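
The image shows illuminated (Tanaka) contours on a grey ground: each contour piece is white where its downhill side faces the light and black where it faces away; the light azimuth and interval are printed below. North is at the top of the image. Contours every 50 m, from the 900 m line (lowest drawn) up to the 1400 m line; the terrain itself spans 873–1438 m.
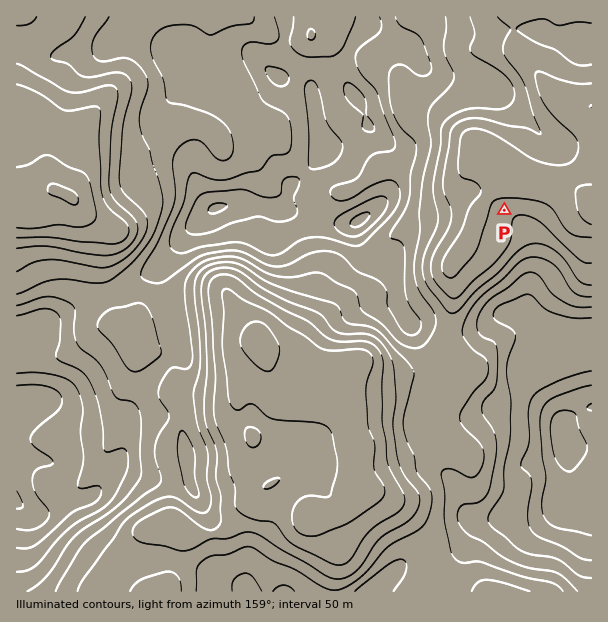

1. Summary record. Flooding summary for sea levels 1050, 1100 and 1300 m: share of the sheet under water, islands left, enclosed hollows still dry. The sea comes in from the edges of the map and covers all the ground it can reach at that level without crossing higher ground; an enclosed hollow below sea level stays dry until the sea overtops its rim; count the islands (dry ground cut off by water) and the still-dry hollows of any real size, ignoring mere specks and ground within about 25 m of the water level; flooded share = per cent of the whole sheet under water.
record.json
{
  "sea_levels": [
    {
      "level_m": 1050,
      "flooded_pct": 13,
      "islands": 0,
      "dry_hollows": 1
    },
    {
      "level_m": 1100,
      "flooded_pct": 38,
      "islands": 0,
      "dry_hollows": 0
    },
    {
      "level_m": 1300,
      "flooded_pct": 91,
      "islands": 2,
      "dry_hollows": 0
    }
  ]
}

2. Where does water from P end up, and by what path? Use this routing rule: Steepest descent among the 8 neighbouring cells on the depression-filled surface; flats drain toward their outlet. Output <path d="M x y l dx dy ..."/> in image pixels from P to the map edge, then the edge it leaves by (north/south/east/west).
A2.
<path d="M504 210l-10-10 0-6 15-15 39 0 6 3 10 1 2 2 6 1 4 5 2 0 13 13"/>
exit: east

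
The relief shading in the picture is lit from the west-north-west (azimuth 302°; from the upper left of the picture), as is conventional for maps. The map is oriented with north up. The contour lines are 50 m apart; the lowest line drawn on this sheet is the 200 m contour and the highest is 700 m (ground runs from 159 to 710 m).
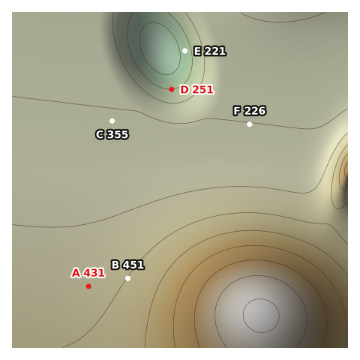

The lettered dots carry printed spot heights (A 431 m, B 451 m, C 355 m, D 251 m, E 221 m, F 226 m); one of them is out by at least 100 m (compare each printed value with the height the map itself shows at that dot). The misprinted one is F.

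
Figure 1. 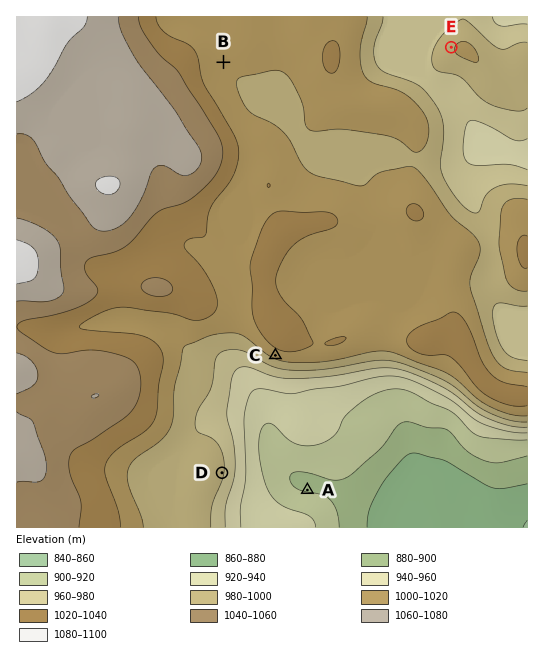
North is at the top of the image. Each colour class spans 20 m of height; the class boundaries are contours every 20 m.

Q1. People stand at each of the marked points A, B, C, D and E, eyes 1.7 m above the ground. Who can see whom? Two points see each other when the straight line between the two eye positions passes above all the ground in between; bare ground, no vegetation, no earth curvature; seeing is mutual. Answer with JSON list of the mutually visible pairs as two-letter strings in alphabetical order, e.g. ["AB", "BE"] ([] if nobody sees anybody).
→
["AC", "AD", "CD"]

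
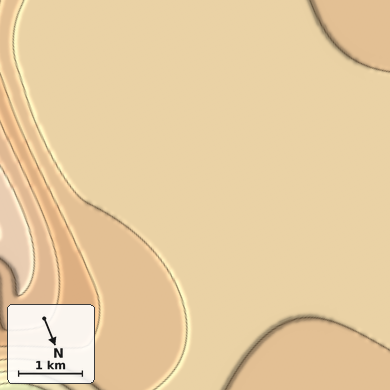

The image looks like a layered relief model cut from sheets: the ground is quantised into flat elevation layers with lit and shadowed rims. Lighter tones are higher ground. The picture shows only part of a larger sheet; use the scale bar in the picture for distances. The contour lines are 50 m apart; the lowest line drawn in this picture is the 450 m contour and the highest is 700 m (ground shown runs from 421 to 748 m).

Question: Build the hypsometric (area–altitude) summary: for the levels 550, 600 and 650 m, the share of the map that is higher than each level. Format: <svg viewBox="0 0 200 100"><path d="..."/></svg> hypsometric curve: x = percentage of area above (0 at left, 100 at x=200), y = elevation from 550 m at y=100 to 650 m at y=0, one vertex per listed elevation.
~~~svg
<svg viewBox="0 0 200 100"><path d="M59 100l-43-50-6-50"/></svg>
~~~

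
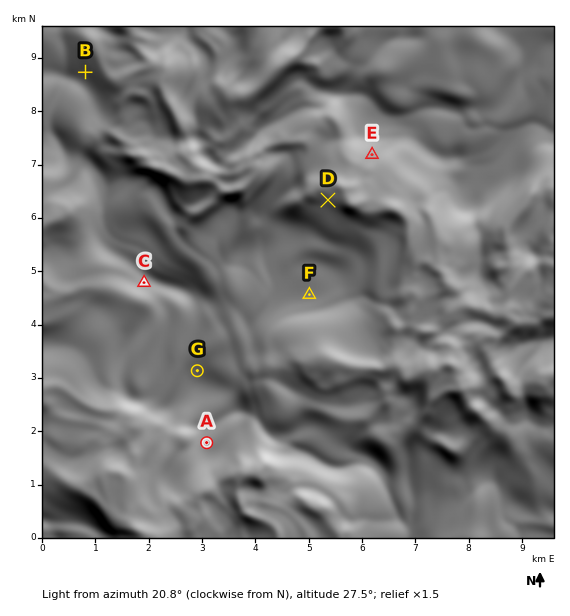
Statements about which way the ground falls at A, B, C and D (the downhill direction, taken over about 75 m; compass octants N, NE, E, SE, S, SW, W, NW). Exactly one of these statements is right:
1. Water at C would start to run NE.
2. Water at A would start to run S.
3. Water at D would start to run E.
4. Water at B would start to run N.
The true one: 1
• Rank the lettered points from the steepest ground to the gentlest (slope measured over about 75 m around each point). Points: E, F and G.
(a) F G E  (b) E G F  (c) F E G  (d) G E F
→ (b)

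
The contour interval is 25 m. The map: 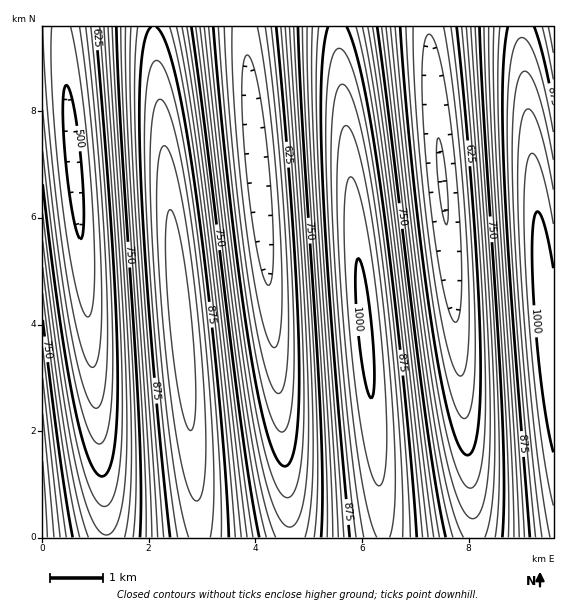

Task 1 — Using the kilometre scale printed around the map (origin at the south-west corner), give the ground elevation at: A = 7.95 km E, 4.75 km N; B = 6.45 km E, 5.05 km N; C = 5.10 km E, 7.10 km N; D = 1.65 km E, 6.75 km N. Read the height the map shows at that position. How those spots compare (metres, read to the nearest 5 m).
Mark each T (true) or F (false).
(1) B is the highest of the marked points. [T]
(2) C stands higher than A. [T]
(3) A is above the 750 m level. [F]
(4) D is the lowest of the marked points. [F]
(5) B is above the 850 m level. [T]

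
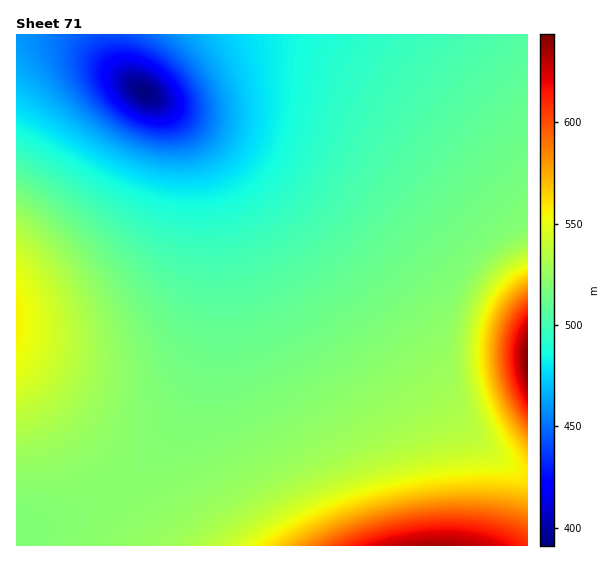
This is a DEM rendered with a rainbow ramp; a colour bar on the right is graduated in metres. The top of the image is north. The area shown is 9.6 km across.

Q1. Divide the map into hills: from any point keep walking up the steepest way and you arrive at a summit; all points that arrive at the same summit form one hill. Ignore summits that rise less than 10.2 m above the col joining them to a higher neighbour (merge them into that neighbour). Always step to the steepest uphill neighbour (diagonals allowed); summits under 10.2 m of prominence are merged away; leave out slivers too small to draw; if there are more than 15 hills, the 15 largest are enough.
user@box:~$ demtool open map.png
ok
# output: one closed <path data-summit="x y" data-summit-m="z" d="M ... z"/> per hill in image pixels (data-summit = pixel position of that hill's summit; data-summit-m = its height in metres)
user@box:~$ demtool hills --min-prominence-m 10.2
<path data-summit="437 545" data-summit-m="635" d="M165 105l-2 0 22 24 11 20 9 28 7 38 3 28 0 53-7 45-11 36-14 32-16 26-16 20-21 20-20 16-25 16-35 16-33 10-1 12 511 1 1-73-9-2-16-9-24-22-102-139-73-90-50-48-33-24z"/><path data-summit="527 360" data-summit-m="644" d="M527 34l-415 1 4 25 7 12 10 11 105 68 33 27 33 33 73 90 102 139 24 22 20 11 5-1z"/><path data-summit="17 320" data-summit-m="556" d="M111 34l-95 1 1 498 33-10 44-21 36-27 21-20 26-36 14-26 13-36 7-29 4-32 0-53-6-46-10-41-10-20-13-19-17-15-26-19-10-11-8-16z"/>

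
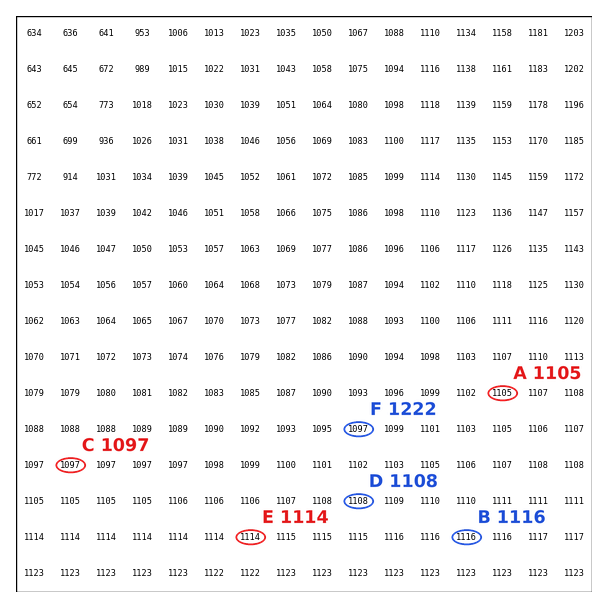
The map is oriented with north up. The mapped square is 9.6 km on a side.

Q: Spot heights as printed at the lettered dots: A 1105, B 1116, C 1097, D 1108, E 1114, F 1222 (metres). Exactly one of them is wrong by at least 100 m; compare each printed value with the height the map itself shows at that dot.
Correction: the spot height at F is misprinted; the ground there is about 1097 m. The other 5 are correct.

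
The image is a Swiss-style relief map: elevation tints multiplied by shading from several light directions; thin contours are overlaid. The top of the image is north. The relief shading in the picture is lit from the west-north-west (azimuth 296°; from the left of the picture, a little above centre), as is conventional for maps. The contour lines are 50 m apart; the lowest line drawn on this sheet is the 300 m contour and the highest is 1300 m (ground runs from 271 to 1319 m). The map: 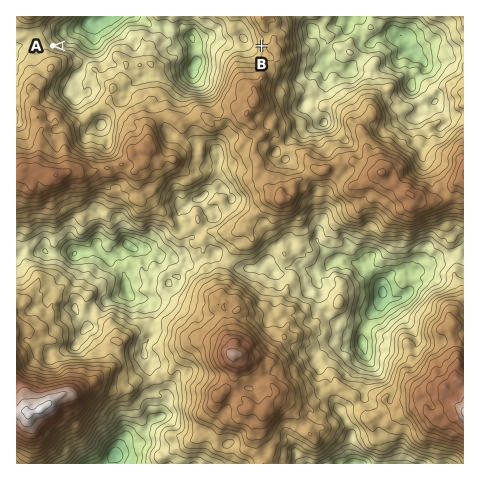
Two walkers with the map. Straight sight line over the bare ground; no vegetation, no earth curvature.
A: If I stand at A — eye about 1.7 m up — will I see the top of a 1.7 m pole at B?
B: Yes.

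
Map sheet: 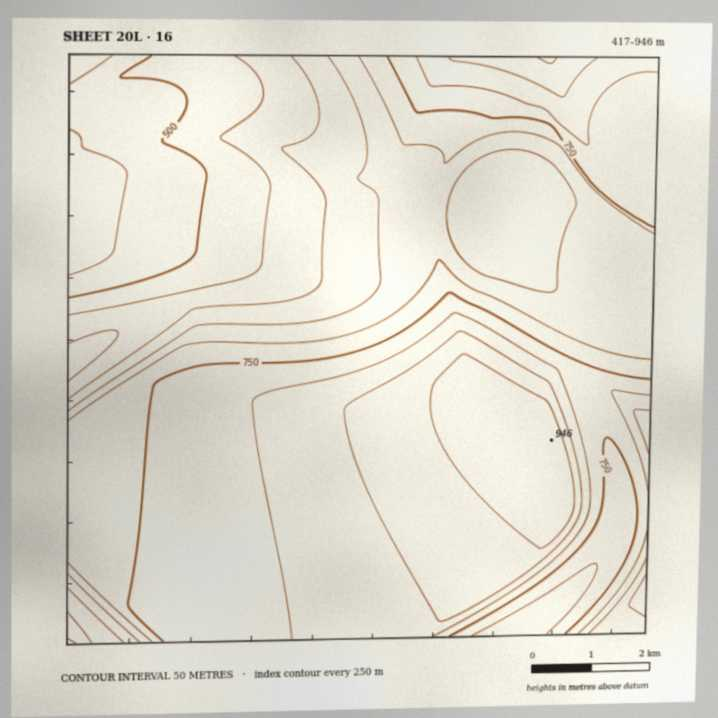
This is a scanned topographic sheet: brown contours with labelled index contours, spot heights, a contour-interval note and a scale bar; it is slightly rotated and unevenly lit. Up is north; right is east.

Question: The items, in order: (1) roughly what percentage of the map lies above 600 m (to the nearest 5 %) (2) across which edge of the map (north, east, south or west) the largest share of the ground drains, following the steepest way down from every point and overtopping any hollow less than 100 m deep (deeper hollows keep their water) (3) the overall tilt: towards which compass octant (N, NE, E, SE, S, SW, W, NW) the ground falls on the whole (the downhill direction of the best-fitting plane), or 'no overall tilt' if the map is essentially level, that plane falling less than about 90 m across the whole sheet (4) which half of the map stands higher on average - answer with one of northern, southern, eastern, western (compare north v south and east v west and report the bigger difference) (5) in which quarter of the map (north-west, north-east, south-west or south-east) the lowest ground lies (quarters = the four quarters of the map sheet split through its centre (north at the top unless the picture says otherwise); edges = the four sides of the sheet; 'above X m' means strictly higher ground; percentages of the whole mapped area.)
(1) Roughly 80 % of the ground is higher than 600 m.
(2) Most of the ground drains across the western edge.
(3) Overall the map slopes down towards the north-west.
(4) The southern half stands higher on average than the northern half.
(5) Look to the north-west quarter for the lowest ground.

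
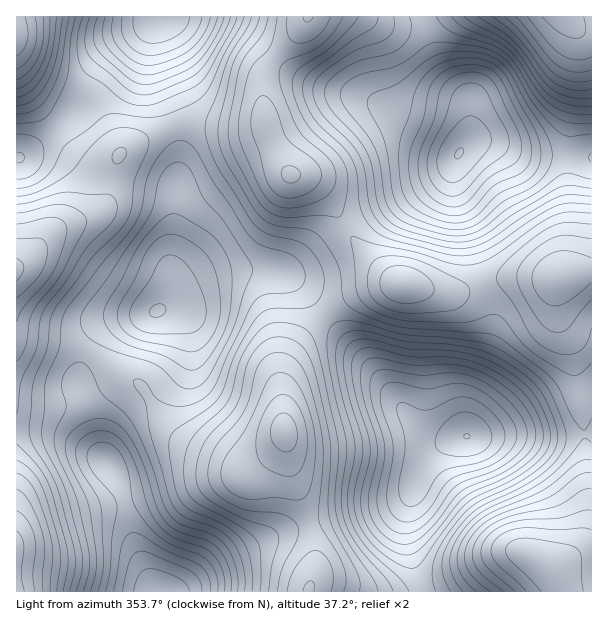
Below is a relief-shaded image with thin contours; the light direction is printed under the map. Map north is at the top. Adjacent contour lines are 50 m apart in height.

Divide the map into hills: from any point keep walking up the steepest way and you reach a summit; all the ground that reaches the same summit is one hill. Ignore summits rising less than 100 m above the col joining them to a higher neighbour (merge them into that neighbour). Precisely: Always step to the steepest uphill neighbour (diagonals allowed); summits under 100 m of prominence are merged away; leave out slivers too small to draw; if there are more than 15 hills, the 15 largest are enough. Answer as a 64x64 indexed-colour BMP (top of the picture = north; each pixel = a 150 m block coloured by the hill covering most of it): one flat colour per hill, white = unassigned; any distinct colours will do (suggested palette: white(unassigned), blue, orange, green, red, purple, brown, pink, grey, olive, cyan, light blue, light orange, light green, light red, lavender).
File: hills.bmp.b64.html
<image width="64" height="64" href="data:image/bmp;base64,Qk12CAAAAAAAAHYAAAAoAAAAQAAAAEAAAAABAAQAAAAAAAAIAAATCwAAEwsAABAAAAAAAAAA////ALR3HwAOf/8ALKAsACgn1gC9Z5QAS1aMAMJ34wB/f38AIr28AM++FwDox64AeLv/AIrfmACWmP8A1bDFAIiIiIiIiIiBEREREREREREREREREREUREREREREREREiIiIiIiIiIERERERERERERERERERERRERERERERERESIiIiIiIiIERERERERERERERERERERRERERERERERERIiIiIiIiIgRERERERERERERERERERFEREREREREREREiIiIiIiIgREREREREREREREREREREURERERERERERESIiIiIiIiBERERERERERERERERERERRERERERERERERIiIiIiIiIERERERERERERERERERERREREREREREREREiIiIiIiIgRERERERERERERERERERFERERERERERERESIiIiIiIgREREREREREREREREREREURERERERERERERIiIiIiIiBERERERERERERERERERERFEREREREREREREiIiIiIiIEREREREREREREREREREREURERERERERERESIiIiIiIgRERERERERERERERERERERRERERERERERERIiIiIiIgRERERERERERERERERERERFEREREREREREREiIiIiIiBERERERERERERERERERERERRERERERERERESIiIiIiBERERERERERERERERERERERFERERERERERERIiIiIiEERERERERERERERERERERERERREREREREREREiIiIgzQRERERERERERERERERERERERERRERERERERESIiIMzNBEREREREREREREREREREREREWZmVVVUVVVVRDMzMzM0QREREREREREREREREREREREWZmZVVVVVVVVVMzMzM0REEREREREREREREREREREREWZmZlVVVVVVVVUzMzMzRERBEREREREREREREREREREWZmZmVVVVVVVVVTMzMzNEREQREREREREREREREREREWZmZmZVVVVVVVVVMzMzNEREREQREREREREREREREREWZmZmZlVVVVVVVVUzMzM0REREREERERERERERERERERZmZmZmZVVVVVVVVTMzMzRERERERBERERERERERERERZmZmZmZlVVVVVVVVMzMzNEREREREQRERERERERERERZmZmZmZmZVVVVVVVUzMzMzRERERERBERERERERERERZmZmZmZmZlVVVVVVVTMzMzNEREREREERERERERERERZmZmZmZmZmVVVVVVVVMzMzMzREREREQRERERERERERZmZmZmZmZmZlVVVVVVUzMzMzM0RERERBERERERERERZmZmZmZmZmZmVVVVVVVTMzMzMzMzRERBERERERERERFmZmZmZmZmZmZVVVVVVVMzMzMzMzMzMRERERERERERFmZmZmZmZmZmZlVVVVVVUzMzMzMzMzMzERERERERERFmZmZmZmZmZmZmVVVVVVVTMzMzMzMzMzMiERERERERFmZmZmZmZmZmZmVVVVVVVVMzMzMzMzMzMyIhERERERFmZmZmZmZmZmZmZVVVVVVVUzMzMzMzMzMzIiIiERERFmZmZmZmZmZmZmZlVVVVVVVTMzMzMzMzMzMiIiIiIiIiZmZmZmZmZmZmZlVVVVVVVVMzMzMzMzMzMyIiIiIiIiImZmZmZmZmZmZmVVVVVVVVUzMzMzMzMzMzIiIiIiIiIiJmZmZmZmZmZmZVVVVVVVVTMzMzMzMzMzMiIiIiIiIiIiJmZmZmZmZmZVVVVVVVVVMzMzMzMzMzMyIiIiIiIiIiIiZmZmZmZmZlVVVVVVVVUzMzMzMzMzMzMiIiIiIiIiIiIiZmZmZmZmVVVVVVVVVTMzMzMzMzMzMyIiIiIiIiIiIiIiZmZmZmZVVVVVVVVVMzMzMzMzMzMzIiIiIiIiIiIiIiIiZmZmZVVVVVVVVVUzMzMzMzMzMzMiIiIiIiIiIiIiIiIiZmZlVVVVVVVVVTMzMzMzMzMzMyIiIiIiIiIiIiIiIiIiZmVVVVVVVVVVMzMzMzMzMzMzIiIiIiIiIiIiIiIiIiIiZVVVVVVVVVUzMzMzMzMzMzMiIiIiIiIiIiIiIiIiIiIlVVVVVVVVVZMzMzMzMzMzMyIiIiIiIiIiIiIiIiIiIiVVVVVVVVVXmTMzMzMzMzMzIiIiIiIiIiIiIiIiIiIiIlVVd3d3d3eZkzMzMzMzMzMiIiIiIiIiIiIiIiIiIiIid3d3d3d3d5mZkzMzMzMzMyIiIiIiIiIiIiIiIiIiIiJ3d3d3d3d3mZmZMzMzMzMzIiIiIiIiIiIiIiIiIiIiIid3d3d3d3eZmZkzMzMzMzIiIiIiIiIiIiIiIiIiIiIid3d3d3d3d5mZmZMzMzMzMiIiIiIiIiIiIiIiIiIiIiJ3d3d3d3d3mZmZkzMzMzMiIiIiIiIiIiIiIiIiIiIiJ3d3d3d3d3eZmZmZMzMzMyIiIiIiIiIiIiIiIiIiIiInd3d3d3d3d5mZmZkzMzMzIiIiIiIiIiIiIiIiIiIiInd3d3d3d3d3mZmZmZMzMzIiIiIiIiIiIiIiIiIiIiInd3d3d3d3d3eZmZmZmTMzMiIiIiIiIiIiIiIiIiIiIid3d3d3d3d3d5mZmZmZkzMyIiIiIiIiIiIiIiIiIiIid3d3d3d3d3d3mZmZmZmZkzIiIiIiIiIiIiIiIiIiIiJ3d3d3d3d3d3eZmZmZmZmZMiIiIiIiIiIiIiIiIiIiInd3d3d3d3d3d5mZmZmZmZmZIiIiIiIiIiIiIiIiIiInd3d3d3d3d3d3"/>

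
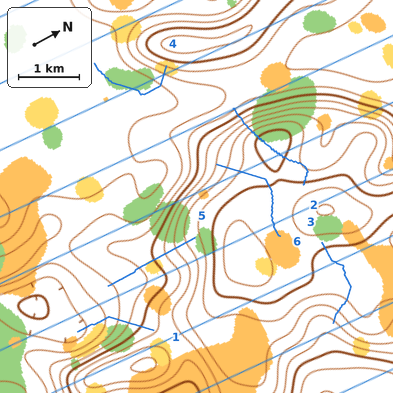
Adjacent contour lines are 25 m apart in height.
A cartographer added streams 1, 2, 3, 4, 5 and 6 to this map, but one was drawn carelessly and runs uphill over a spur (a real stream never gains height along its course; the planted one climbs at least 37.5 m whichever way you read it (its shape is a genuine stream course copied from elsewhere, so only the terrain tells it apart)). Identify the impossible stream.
2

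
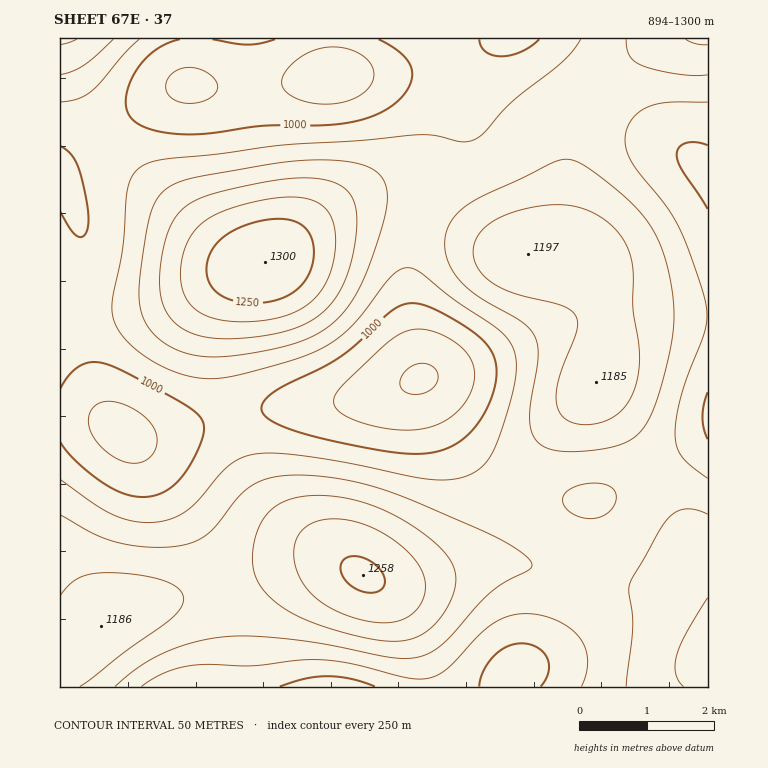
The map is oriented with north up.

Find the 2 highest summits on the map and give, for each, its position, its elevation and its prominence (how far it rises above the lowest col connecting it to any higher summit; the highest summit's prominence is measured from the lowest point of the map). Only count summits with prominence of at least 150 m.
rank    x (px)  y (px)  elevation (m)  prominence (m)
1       265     262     1300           406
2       363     575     1258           188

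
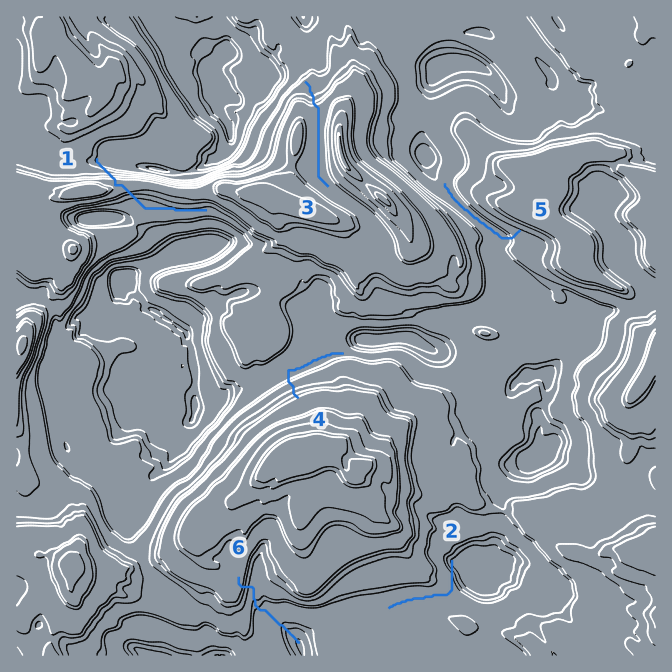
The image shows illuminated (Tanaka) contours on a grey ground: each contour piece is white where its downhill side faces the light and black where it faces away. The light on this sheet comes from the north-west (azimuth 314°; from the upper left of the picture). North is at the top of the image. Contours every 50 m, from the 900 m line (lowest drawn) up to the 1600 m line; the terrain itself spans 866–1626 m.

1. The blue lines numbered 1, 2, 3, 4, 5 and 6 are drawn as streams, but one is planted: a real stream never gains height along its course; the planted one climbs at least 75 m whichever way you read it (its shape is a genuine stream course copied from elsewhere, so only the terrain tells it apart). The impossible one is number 1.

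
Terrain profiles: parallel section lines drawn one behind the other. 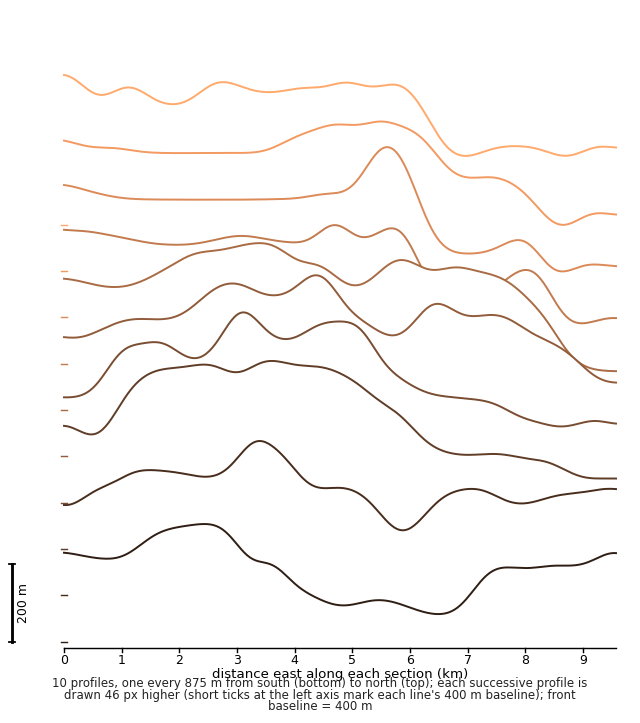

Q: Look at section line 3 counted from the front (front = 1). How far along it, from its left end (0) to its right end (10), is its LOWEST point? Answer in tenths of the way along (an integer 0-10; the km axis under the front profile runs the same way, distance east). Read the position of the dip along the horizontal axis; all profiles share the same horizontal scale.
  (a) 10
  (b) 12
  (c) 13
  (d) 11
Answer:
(a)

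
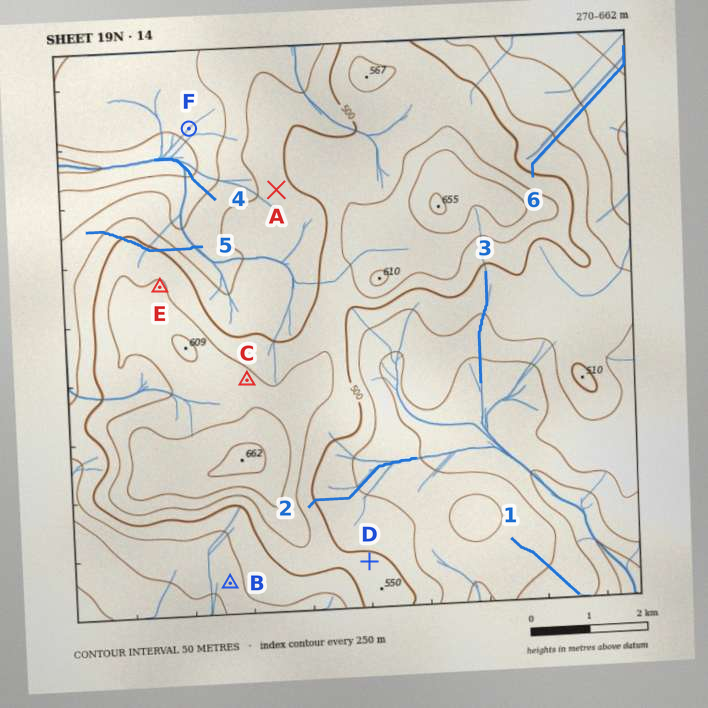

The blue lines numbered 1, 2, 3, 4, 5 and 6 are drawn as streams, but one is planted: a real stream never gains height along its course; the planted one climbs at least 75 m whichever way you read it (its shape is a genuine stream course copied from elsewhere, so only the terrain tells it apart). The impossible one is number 5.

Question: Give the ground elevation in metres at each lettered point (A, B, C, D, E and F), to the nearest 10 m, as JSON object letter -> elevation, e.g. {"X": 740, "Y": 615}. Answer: {"A": 470, "B": 420, "C": 570, "D": 520, "E": 550, "F": 360}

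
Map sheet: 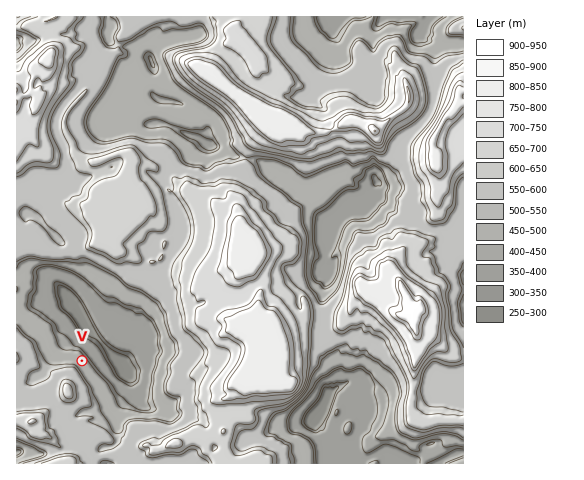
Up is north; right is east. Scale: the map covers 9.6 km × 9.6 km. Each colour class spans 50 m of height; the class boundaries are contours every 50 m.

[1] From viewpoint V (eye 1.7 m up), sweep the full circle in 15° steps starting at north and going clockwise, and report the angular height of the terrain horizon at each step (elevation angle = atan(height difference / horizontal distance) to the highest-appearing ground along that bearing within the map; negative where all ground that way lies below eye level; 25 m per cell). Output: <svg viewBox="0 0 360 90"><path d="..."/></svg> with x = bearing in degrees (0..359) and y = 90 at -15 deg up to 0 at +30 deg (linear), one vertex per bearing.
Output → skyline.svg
<svg viewBox="0 0 360 90"><path d="M0 54l15-4 15 4 15-1 15-3 15-1 15 0 15 1 15 2 15-2 15 4 15-3 15-17 15-9 15-6 15 0 15 11 15 20 15-1 15 1 15 9 15 1 15-5 15 0"/></svg>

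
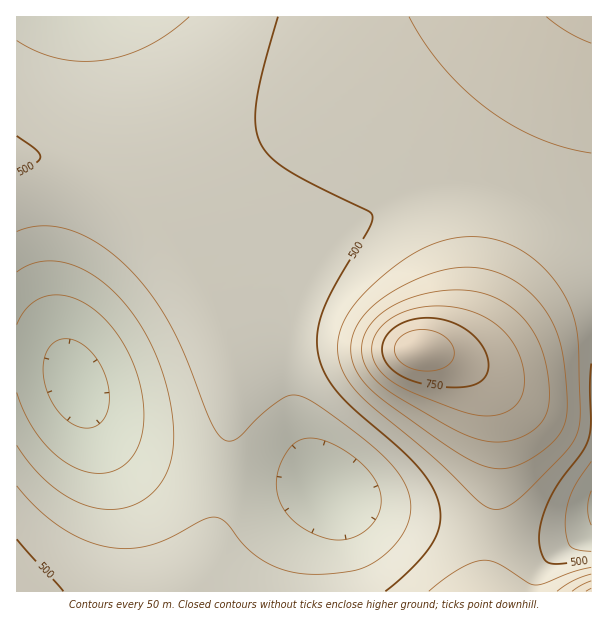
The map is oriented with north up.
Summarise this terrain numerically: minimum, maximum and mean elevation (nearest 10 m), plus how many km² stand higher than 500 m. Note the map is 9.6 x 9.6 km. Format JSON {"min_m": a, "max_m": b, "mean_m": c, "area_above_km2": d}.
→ {"min_m": 280, "max_m": 840, "mean_m": 500, "area_above_km2": 39.3}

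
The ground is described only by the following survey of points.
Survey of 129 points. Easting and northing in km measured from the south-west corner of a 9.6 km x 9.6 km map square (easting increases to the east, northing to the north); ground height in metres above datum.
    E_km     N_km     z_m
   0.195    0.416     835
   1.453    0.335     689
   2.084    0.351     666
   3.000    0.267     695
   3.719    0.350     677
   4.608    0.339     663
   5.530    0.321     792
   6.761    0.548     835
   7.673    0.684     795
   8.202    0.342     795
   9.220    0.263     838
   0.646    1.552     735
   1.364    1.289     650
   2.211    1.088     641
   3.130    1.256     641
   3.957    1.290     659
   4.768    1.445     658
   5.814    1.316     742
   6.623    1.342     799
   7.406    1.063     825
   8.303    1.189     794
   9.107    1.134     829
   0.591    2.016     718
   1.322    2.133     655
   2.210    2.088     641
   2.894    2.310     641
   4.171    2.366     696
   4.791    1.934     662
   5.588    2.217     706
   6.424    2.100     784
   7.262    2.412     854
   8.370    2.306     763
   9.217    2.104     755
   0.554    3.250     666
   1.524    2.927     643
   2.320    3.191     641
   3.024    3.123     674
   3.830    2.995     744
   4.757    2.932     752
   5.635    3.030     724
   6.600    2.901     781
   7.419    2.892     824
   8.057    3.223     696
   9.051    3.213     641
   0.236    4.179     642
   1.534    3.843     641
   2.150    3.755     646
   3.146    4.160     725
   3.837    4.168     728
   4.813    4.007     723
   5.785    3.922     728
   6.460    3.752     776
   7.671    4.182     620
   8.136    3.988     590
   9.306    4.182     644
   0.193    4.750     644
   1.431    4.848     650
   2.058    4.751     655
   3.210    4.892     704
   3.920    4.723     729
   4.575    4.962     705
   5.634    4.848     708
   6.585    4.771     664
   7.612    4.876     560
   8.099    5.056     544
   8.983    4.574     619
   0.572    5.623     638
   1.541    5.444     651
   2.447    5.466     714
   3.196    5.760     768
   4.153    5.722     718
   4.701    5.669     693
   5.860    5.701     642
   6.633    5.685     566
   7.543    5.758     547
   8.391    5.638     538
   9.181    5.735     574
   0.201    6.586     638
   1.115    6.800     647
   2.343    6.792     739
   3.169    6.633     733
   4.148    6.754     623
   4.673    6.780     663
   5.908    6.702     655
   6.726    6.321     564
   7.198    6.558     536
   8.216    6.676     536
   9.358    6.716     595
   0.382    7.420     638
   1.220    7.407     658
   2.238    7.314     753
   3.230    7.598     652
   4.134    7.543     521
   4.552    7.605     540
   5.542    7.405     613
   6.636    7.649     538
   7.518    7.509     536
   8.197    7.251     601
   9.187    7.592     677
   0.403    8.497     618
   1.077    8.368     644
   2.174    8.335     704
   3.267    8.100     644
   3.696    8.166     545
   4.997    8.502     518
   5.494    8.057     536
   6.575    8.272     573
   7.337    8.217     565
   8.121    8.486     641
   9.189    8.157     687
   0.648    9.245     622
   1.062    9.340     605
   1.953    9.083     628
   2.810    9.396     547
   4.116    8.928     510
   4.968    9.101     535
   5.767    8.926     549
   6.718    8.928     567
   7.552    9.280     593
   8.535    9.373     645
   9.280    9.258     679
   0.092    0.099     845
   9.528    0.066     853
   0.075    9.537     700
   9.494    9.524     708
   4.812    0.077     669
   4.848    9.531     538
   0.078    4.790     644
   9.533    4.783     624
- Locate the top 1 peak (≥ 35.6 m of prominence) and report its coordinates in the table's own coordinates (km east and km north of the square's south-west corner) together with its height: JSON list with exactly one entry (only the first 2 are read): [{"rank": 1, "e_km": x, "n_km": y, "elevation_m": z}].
[{"rank": 1, "e_km": 7.34, "n_km": 2.54, "elevation_m": 855}]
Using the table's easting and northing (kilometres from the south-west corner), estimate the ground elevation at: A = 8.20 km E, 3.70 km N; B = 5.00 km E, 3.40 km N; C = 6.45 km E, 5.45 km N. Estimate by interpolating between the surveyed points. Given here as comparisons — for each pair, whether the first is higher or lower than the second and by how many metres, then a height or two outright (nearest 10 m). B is higher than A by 130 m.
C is lower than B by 120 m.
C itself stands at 610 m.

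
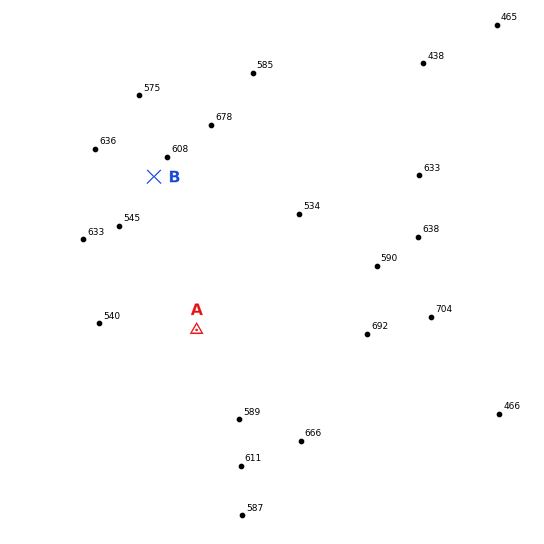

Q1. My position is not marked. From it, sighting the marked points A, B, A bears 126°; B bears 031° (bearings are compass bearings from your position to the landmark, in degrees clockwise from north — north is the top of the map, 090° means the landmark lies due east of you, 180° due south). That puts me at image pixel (103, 262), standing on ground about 580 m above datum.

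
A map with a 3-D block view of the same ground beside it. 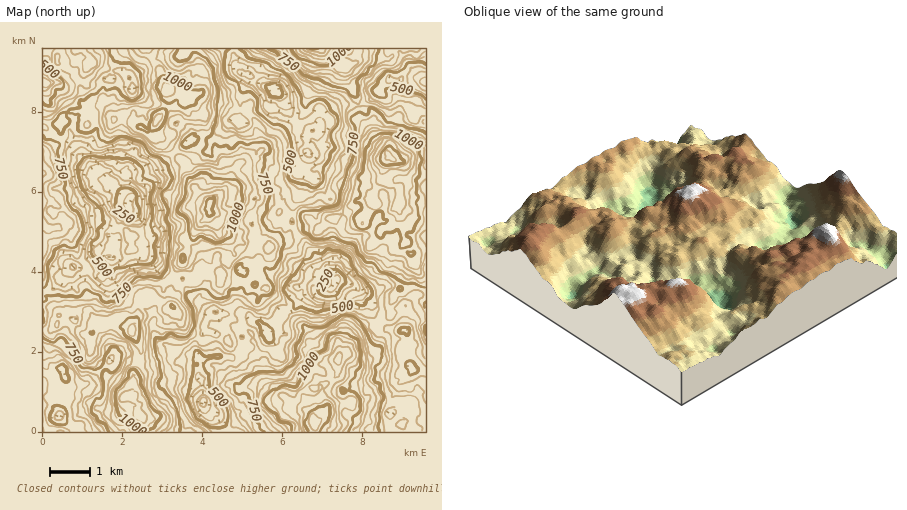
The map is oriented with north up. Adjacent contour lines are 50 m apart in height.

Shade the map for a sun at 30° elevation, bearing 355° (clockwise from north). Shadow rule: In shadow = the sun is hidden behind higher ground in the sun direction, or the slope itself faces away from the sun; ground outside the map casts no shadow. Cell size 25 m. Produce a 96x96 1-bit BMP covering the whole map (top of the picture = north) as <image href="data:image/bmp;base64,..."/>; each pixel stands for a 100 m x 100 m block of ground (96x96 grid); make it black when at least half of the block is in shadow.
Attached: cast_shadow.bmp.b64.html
<image width="96" height="96" href="data:image/bmp;base64,Qk2+BAAAAAAAAD4AAAAoAAAAYAAAAGAAAAABAAEAAAAAAIAEAAATCwAAEwsAAAIAAAAAAAAA////AAAAAAAAAAAgAAAAAAAAAAAAAA0AAAAAGAAAAAAAAAgAAAAAHAAAAAAAAAAAAAAAAAAAAAAAAAAAAAAAAAAAAAAAAAAAAAABAAAAAAAAAAAAAAAAAAAAAAAAAAAAAAAAAAAAAAAAAAAAAEAAAAAAAAAAAAAAAMgAAAAAAAAAAAAAAAAAAAAAAAAAAAAAAAAAAAAgAAAAAAAAAAAAAAAgAAAAGAAAAAAAAAAAAAAAGAAAAAAAAAAAAAAAOAAAAAAAAAAAAAACOAAAAAAAAAAAAAAGGAAAAAAAAAAAAAAGAAAAAAAAAAAAAAAIAAAAAAIAAAAAAAAAAAAAAAIAAAAAAAAAADAAGQAAAAAAAABgAH4H+AAAAAAAAAAAAA4H+AAAAAAAAAAIAAAD+AAAAAAAAAAAAAABgAAAAAAAAAAAAAAAAAAAAAAAAAAAAAAAAAAAAAAAAAAAAAAAAAAHAAAAAAAAAAAAAAAOAAAAAAAAAAAAABgcAAAAAAAAAAAAADwcAAAAAAAAAAAAAHwAAAAAAAAAAAAAAAwAAAAAAAAAAAAAAAAAAAAAAAAAAAAAAAAAAAAAAAAAAAAAAAAAAAAAAAAAAAAAAAAAAAADAA4AAAAAAAAABAATAgwAAAAAMAAABAG4BgAAAAAAOAAAAAf4RgAAAAAAEAAAAB/44AAAgAAAAADAAH/48AABAAAAAADAAI/94AADAAAAAAgAAB/94AADAAAAABwAAB/8AAAAAAAAABwAAD/8AAAACAAAANwAAD/8AAAAAAAAAYwAAH/xAAAAAAAAAQAAACADgAAAAAAAAQAAAAABgAAAAAAAAAAAAAAAAAAAAAAAAAAAAAAAAAAAAAAAEAAAAAAAAAAAAAAAAADAAAAAAAAAAAAAAAAAAAAAAAAAAAAAAAAAAAAAAAAAAAAAAAAAAAAAAAAAAAAAAAAAAAAAAAAAAAEAAAAAAAAAAAAAAAOAAAAAAAAAAAAAAA+AAAAAAAAAAAAAAAEAAAAAAAAAAAAAAAAAAAAAAAAAAAAAAYAAAAAAAAAAAcAAB4AAAAAAAAAAA+AAH8QIAAAAAAAAA+AAH8/8AAAAAAAAAAAAH+P8AAAAAAAAAAAAH8ueAAAAAAAAAAAAD//+AAAAAAAAAAAAAP/gAAAAAAAAAAAAAH/gAAAAAAAAAAAAAH/gAAAAAAAAAAAAAB/AAAAAAAAAAAAAAAAAAAAAAAAAAAAAACAAAAAAAAAAAAAAAAAADAAAAAAAAAAAAAAAAAAAAAAAAAAAAAAAAAAAAAAAAAAAAAAAAAAAAAAAAAAAAAAAAAAAAAAAAAAAAAAAAAAAAA4AAAAAAAAAAAAAAA+AAAAAAAAAAAAAAA/AAAAAAAAAAAAADD+AAAAAAAAAAAAA//4gAAAAAAAAAAAA//8MwAA4AAAAAAAAP/8f4wAQAAAAAAAAf/8B34CwAAAAAAAAf/8AH8AAAAEAAAAD//8BP4YAAAIAAAAH//8AAA4AAAAAAAAH7foAAAIAAAAAAAADgHoAAAAAAAAAAAAHADgAAAA="/>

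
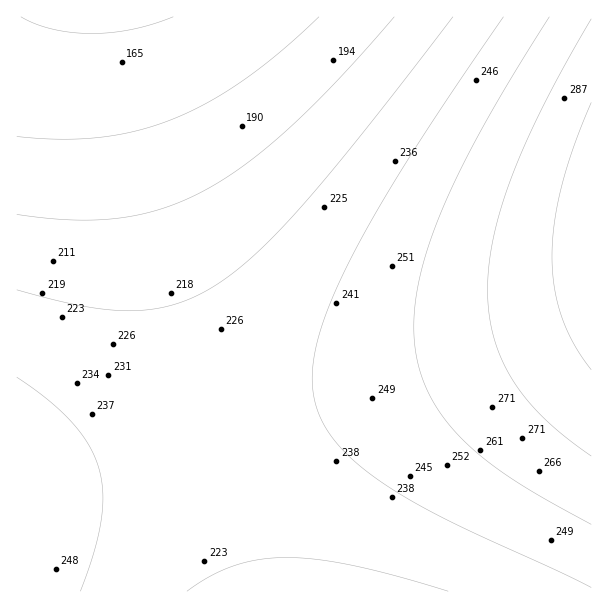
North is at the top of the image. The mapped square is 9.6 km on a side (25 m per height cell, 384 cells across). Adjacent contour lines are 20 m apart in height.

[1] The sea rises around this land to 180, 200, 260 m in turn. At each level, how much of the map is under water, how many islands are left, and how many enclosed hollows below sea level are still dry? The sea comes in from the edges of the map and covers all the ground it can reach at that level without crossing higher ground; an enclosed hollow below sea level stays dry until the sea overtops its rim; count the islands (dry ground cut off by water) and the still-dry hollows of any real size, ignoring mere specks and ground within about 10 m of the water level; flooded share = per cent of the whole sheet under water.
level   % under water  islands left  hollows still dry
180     8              0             0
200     17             0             0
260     81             0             0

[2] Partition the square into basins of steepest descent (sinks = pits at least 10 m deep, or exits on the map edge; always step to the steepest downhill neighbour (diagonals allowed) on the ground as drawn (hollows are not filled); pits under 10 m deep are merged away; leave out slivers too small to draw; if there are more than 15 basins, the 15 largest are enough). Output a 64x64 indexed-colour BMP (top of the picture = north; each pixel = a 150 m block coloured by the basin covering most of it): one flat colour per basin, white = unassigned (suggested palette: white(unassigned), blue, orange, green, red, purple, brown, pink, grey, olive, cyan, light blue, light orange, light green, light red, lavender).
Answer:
<image width="64" height="64" href="data:image/bmp;base64,Qk12CAAAAAAAAHYAAAAoAAAAQAAAAEAAAAABAAQAAAAAAAAIAAATCwAAEwsAABAAAAAAAAAA////ALR3HwAOf/8ALKAsACgn1gC9Z5QAS1aMAMJ34wB/f38AIr28AM++FwDox64AeLv/AIrfmACWmP8A1bDFACIiIiIiIiIiIiIiIiIiIiIiIiIiIiIiIiIiIiIiIiIiIiIiIiIiIiIiIiIiIiIiIiIiIiIiIiIiIiIiIiIiIiIiIiIiIiIiIiIiIiIiIiIiIiIiIiIiIiIiIiIiIiIiIiIiIiIiIiIiIiIiIiIiIiIiIiIiIiIiIiIiIiIiIiIiIiIiIiIiIiIiIiIiIiIiIiIiIiIiIiIiIiIiIiIiIiIiIiIiIiIiIiIiIiIiIiIiIiIiIiIiIiIiIiIiIiIiIiIiIiIiIiIiIiIiIiIiIiIiIiIiIiIiIiIiIiIiIiIiIiIiIiIiIiIiIiIiIiIiIiIiIiIiIiIiIiIiIiIiIiIiIiIiIiIiIiIiIiIiIiIiIiIiIiIiIiIiIiIiIiIiIiIiIiIiIiIiIiIiIiIiIiIiIiIiIiIiIiIiIiIiIiIiIiIiIiIiIiIiIiIiIiIiIiIiIiIiIiIiIiIiIiIiIiIRIiIiIiIiIiIiIiIiIiIiIiIiIiIiIiIiIiIiIiIiIhEREiIiIiIiIiIiIiIiIiIiIiIiIiIiIiIiIiIiIiIiERERESIiIiIiIiIiIiIiIiIiIiIiIiIiIiIiIiIiIiIRERERERIiIiIiIiIiIiIiIiIiIiIiIiIiIiIiIiIiIhERERERERESIiIiIiIiIiIiIiIiIiIiIiIiIiIiIiIiERERERERERERIiIiIiIiIiIiIiIiIiIiIiIiIiIiIiIRERERERERERERESIiIiIiIiIiIiIiIiIiIiIiIiIiIhERERERERERERERERIiIiIiIiIiIiIiIiIiIiIiIiIiERERERERERERERERERESIiIiIiIiIiIiIiIiIiIiIiIREREREREREREREREREREREiIiIiIiIiIiIiIiIiIiIhERERERERERERERERERERERESIiIiIiIiIiIiIiIiIiERERERERERERERERERERERERERIiIiIiIiIiIiIiIiIRERERERERERERERERERERERERERESIiIiIiIiIiIiIhERERERERERERERERERERERERERERERIiIiIiIiIiIiEREREREREREREREREREREREREREREREREiIiIiIiIiIRERERERERERERERERERERERERERERERERESIiIiIiIhERERERERERERERERERERERERERERERERERERIiIiIiERERERERERERERERERERERERERERERERERERERIiIiIREREREREREREREREREREREREREREREREREREREREiIhERERERERERERERERERERERERERERERERERERERERESERERERERERERERERERERERERERERERERERERERERERERERERERERERERERERERERERERERERERERERERERERERERERERERERERERERERERERERERERERERERERERERERERERERERERERERERERERERERERERERERERERERERERERERERERERERERERERERERERERERERERERERERERERERERERERERERERERERERERERERERERERERERERERERERERERERERERERERERERERERERERERERERERERERERERERERERERERERERERERERERERERERERERERERERERERERERERERERERERERERERERERERERERERERERERERERERERERERERERERERERERERERERERERERERERERERERERERERERERERERERERERERERERERERERERERERERERERERERERERERERERERERERERERERERERERERERERERERERERERERERERERERERERERERERERERERERERERERERERERERERERERERERERERERERERERERERERERERERERERERERERERERERERERERERERERERERERERERERERERERERERERERERERERERERERERERERERERERERERERERERERERERERERERERERERERERERERERERERERERERERERERERERERERERERERERERERERERERERERERERERERERERERERERERERERERERERERERERERERERERERERERERERERERERERERERERERERERERERERERERERERERERERERERERERERERERERERERERERERERERERERERERERERERERERERERERERERERERERERERERERERERERERERERERERERERERERERERERERERERERERERERERERERERERERERERERERERERERERERERERERERERERERERERERERERERERERERERERERERERERERERERERERERERERERERERERERERERERERERERERERERERERERERERERERERERERERERERERERERERERERERERERERERERERERERERERERERERERERERERERERERERERERERERERERERERERERERERERERERERERERERERERERERERERERERERERERERERERERERERERERERERERERERERERERERERERERERERERERERERERERERERERERERERERERERERERERERERERERERERERERERERERERERERERERERERERERERERERERERERERERERERERERERERERERERERERERERERERERERERERERERERERER"/>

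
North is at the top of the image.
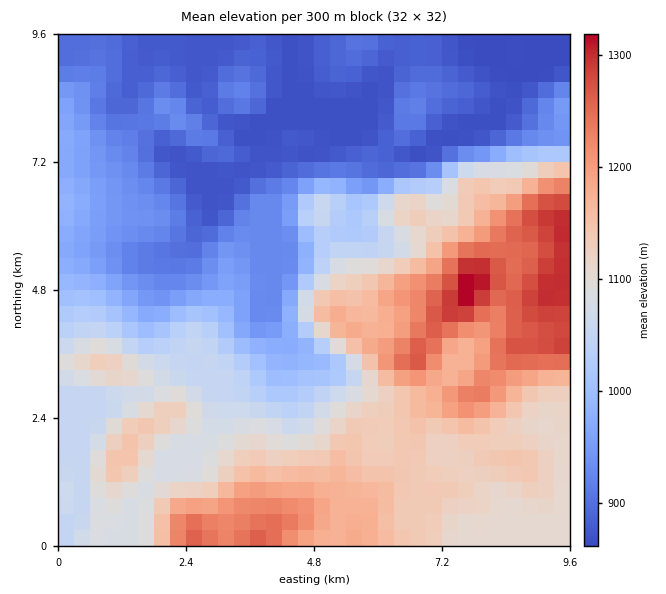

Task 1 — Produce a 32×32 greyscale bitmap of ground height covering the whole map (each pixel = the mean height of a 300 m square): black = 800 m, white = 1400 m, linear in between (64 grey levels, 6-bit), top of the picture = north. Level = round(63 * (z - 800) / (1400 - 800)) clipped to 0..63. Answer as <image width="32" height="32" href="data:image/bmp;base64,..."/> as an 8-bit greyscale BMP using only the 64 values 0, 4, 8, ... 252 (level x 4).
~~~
<image width="32" height="32" href="data:image/bmp;base64,Qk02CAAAAAAAADYEAAAoAAAAIAAAACAAAAABAAgAAAAAAAAEAAATCwAAEwsAAAABAAAAAAAAAAAAAAEBAQACAgIAAwMDAAQEBAAFBQUABgYGAAcHBwAICAgACQkJAAoKCgALCwsADAwMAA0NDQAODg4ADw8PABAQEAAREREAEhISABMTEwAUFBQAFRUVABYWFgAXFxcAGBgYABkZGQAaGhoAGxsbABwcHAAdHR0AHh4eAB8fHwAgICAAISEhACIiIgAjIyMAJCQkACUlJQAmJiYAJycnACgoKAApKSkAKioqACsrKwAsLCwALS0tAC4uLgAvLy8AMDAwADExMQAyMjIAMzMzADQ0NAA1NTUANjY2ADc3NwA4ODgAOTk5ADo6OgA7OzsAPDw8AD09PQA+Pj4APz8/AEBAQABBQUEAQkJCAENDQwBEREQARUVFAEZGRgBHR0cASEhIAElJSQBKSkoAS0tLAExMTABNTU0ATk5OAE9PTwBQUFAAUVFRAFJSUgBTU1MAVFRUAFVVVQBWVlYAV1dXAFhYWABZWVkAWlpaAFtbWwBcXFwAXV1dAF5eXgBfX18AYGBgAGFhYQBiYmIAY2NjAGRkZABlZWUAZmZmAGdnZwBoaGgAaWlpAGpqagBra2sAbGxsAG1tbQBubm4Ab29vAHBwcABxcXEAcnJyAHNzcwB0dHQAdXV1AHZ2dgB3d3cAeHh4AHl5eQB6enoAe3t7AHx8fAB9fX0Afn5+AH9/fwCAgIAAgYGBAIKCggCDg4MAhISEAIWFhQCGhoYAh4eHAIiIiACJiYkAioqKAIuLiwCMjIwAjY2NAI6OjgCPj48AkJCQAJGRkQCSkpIAk5OTAJSUlACVlZUAlpaWAJeXlwCYmJgAmZmZAJqamgCbm5sAnJycAJ2dnQCenp4An5+fAKCgoAChoaEAoqKiAKOjowCkpKQApaWlAKampgCnp6cAqKioAKmpqQCqqqoAq6urAKysrACtra0Arq6uAK+vrwCwsLAAsbGxALKysgCzs7MAtLS0ALW1tQC2trYAt7e3ALi4uAC5ubkAurq6ALu7uwC8vLwAvb29AL6+vgC/v78AwMDAAMHBwQDCwsIAw8PDAMTExADFxcUAxsbGAMfHxwDIyMgAycnJAMrKygDLy8sAzMzMAM3NzQDOzs4Az8/PANDQ0ADR0dEA0tLSANPT0wDU1NQA1dXVANbW1gDX19cA2NjYANnZ2QDa2toA29vbANzc3ADd3d0A3t7eAN/f3wDg4OAA4eHhAOLi4gDj4+MA5OTkAOXl5QDm5uYA5+fnAOjo6ADp6ekA6urqAOvr6wDs7OwA7e3tAO7u7gDv7+8A8PDwAPHx8QDy8vIA8/PzAPT09AD19fUA9vb2APf39wD4+PgA+fn5APr6+gD7+/sA/Pz8AP39/QD+/v4A////AGhweHR0eJS0wLi0vMC8sKSgnKCgmJCMjICAgICAgICAaGx4eHR4lLC8tLC0vLy4sKScoJyUjIyMhICAgICAgIBwbHh4dHiMoKSkrLCwtLCspJycnJiMjIyIiISAgISEgHBsfIR8eHyEhIiYpKikpKSgnJyYmJCMkIyIhISEiIiAbGyAkIh8dHR4fIiUmJSYmJicmJSQkIyMiIiIjIyQiIRsbHyQkIB0dHR4gIiMiIyMjJSQjIyQkIiIiIyQkJCIhGhodIiQiHx4dHR4gIB8eHyEkJCMjJCQiIiMjIyIiISEaGhsfIyQiIR4dHR4eHRwcHyEjIyMkJSMkJiUjIiEhIRoaGhseICIiHxwcHBsaGRodHyEiIyQmJykrKickIiEhGhsbHBwdHh8dGxsaGBcXGBocHiAiJCYoKi0uKickIiIdHiAhIB8dGxsaGxkXFRUWFhcbICYqKygnKSwsKiknJx8hIiIfHRwaGhsaGBYUExQUFx0lKy8xLCcnKi4vLy8vHB4fHRoYGRobGhgVExISExgfJSgqLTEvKScpLzEyMjMZGhoZFxUWGRoZFREPEBIYIScoJygqLjEuLCstMDEyMhcYGBYUEhIVFhYUEA0OEx0mKCcmKCktMTMzLy0wMjMzFRYVExEPDxAREhIQDg0SHCQlJSYpKy0wNDYzMDEzNDQUFBMRDw4NDQ4PERAODQ8XHiEiJCcqKy4yNjYxMDI0NRISEA4NDAwLDA4QDw0NDhMZHR8fICMmKS80NDEvMDM0EhEQDg0MCwoKDQ8ODQ0NExgaGhobHSAlKi4wLy8wMjQSERAPDg4NCwkKDQ4NDQ4VGBgXGBseICMlJyouMDEzNRMSEA8PDw4MCQgKDQ0NEBkbGBcZHSEjISEjJysvMjQ1ExIQDw8ODQsIBwgLDQ0QGBsZFhccISEfICMmJyovMjITERAPDg0MCQgHBwgLDA0RFBMQDxIXGBgeIyQjIycsLRIRDw4NDAkIBwcICAgICQoLDAsKCgoLDhYcHR4eHyMkEhEPDg0LCAcICQoICAgIBwgICQkJCAcICw4PEhUWFxcSEQ8NDAsJCgwMCQcHBwgIBwcHCAkKCQcHBwgJDA0ODxEQDQsLCwwODAkICAcHBwcHBwcHCAwMCQcHBwcICw0PEQ8LCgoLDg0JCAoLCgcHBwcHBwcIDAwKCQkIBwcKDRAPDgwKCQoMCggJDA0LCAcHCAgIBwgLDAsKCgkHBwgKDQwMDAoJCQoJCAgKCwoIBwcICQkICAkKCgkIBwcHBwcICgsLCgkICQgICAgJCQgHBwkKCgkICQkJCAcHBwcHBwcKCgoKCQgICAgICAgJCAcHCQoLCwkJCQkIBwcHBwcHBw="/>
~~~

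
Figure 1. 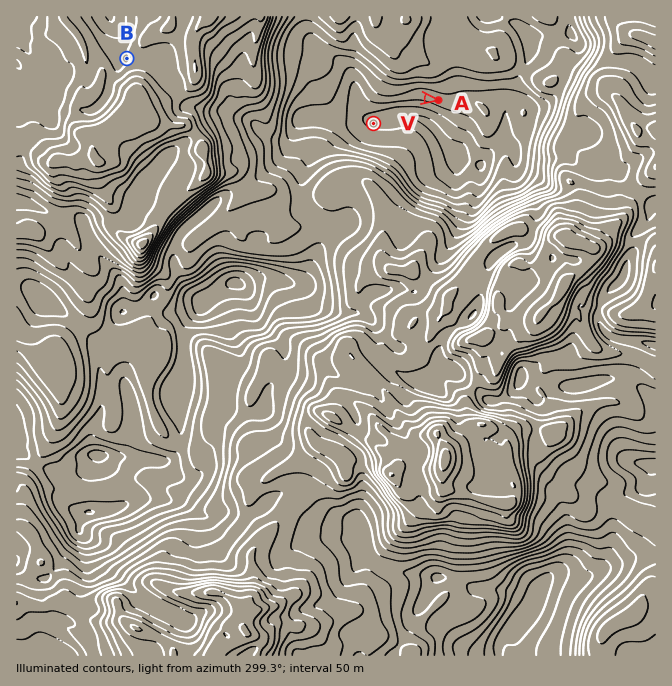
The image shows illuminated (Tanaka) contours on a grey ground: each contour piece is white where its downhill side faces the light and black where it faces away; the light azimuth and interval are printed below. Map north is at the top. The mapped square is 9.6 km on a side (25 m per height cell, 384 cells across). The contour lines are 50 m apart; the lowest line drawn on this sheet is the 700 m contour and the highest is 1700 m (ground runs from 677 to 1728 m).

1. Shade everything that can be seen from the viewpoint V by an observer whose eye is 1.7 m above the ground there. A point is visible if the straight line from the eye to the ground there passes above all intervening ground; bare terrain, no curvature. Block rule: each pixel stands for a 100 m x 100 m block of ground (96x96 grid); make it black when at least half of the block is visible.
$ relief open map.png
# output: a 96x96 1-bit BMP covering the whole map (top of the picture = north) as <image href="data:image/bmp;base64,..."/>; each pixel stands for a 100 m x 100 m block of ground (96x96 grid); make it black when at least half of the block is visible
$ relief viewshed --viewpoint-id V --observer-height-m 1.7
<image width="96" height="96" href="data:image/bmp;base64,Qk2+BAAAAAAAAD4AAAAoAAAAYAAAAGAAAAABAAEAAAAAAIAEAAATCwAAEwsAAAIAAAAAAAAA////AAAAAAAAAAAAAAAAAAAAAAAAAAAAAAAAAAAAAAAAAAAAAAAAAAAAAAAAAAAAAAAAAAAAAAAAAAAAAAAAAAAAAAAAAAAAAAAAAAAAAAAAAAAAAAAAAAAAAAAAAAAAAAAAAAAAAAAAAAAAAAAAAAAAAAAAAAAAAAAAAAAAAAAAAAAAAAAAAAAAAAAAAAAAAAAAAAAAAAAAAAAAAAAAAAAAAAAAAAAAAAAAAAAAAAAAAAAAAAAAAAAAAAAAAAAAAAAAAAAAAAAAAAAAAAAAAAAAAAAAAAAAAAAAAAAAAAAAAAAAAAAAAAAAAAAAAAAAAAAAAAAAAAAAAAAAAAAAAAAAAAAAAAAAAAAAAAAAAAAAAAAAAAAAAAAAAAAAAAAAAAAAAAAAAAAAAAAAAAAAAAAAAAAAAAAAAAAAAAAAAAAAAAAAAAAAAAAAAAAAAAAAAAAAAAAAAAAAAAAAAAAAAAAAAAAAAAAAAAAAAAAAAAAAAAAAAAAAAAAAAAAAAAAAAAAAAAAAAAAAAAAAAAAAAAAAAAAAAAAAAAAAAAAAAAAAAAAAAAAAAAAAAAAAAAAAAAAAAAAAAAAAAAAAAAAAAAAAAAAAAAAAAAAAAAAAAAAAAAAAAAAAAAAAAAAAAAAAAAAAAAAAAAAAAAAAAAAAAAAAAAAAAAAAAAAAAAAAAAAAAAAAAAAAAAAAAAAAAAAAAAAAAAAAAAAAAAAAAAAAAAAAAAAAAAAAAAAAAAAAAAAAAAAAAAAAAAAAAAAAAAAAAAAAAAAAAAAAAAAAAAAAAAAAAAAAAAAAAAAAAAAAAAAAAAAAAAAAAAAAAAAAAAAAAAAAAAAAAAAAAAAAAAAAAAAAAAAAAAAAAAAAAAAAAAAAAAAAAAAAAAAAAAAAAAAAAAAAAAAAAAAAAAAAAAAAAAAAAAAAAAAAAAAAACAAAAAAAAAAAAAAADAAAAAAAAAAAAAAABgAAAAAAAAAAAAAABgAAAAAAAAAAAAAABwAAAAAAAAAAAAAAB8BgAAAAAAAAAAAAB+BwAAAAAAAAAAAAAfh4AAAAAAAAAAABwPx4AAAAAAAAAAADwH5wAAAAAAAAAAAHAH/wAAAAAAAAAAAAAD/8AAAAAAAAAAAAAAf8AAAAAAIAAAAAAAH4AAAAAAGAAABgAAH4AAAAAAHAAAHgAAH4AMAAAAHAAA/gAAHwAEAAAAPIAD/gAAHwAAAAAAPMAD/gAAHwAAAAAAPeAD/gAAPwAgAAAAP/gHgwAAHwAgAAAAf4wP/wA4D4BgAAAB/wwA/4H4D4DgAAAA/AwB/4/4B8HAAAA44BwD///wA8GAAAA8YBwD///gA+eAAAB4YD4DH/4AA/8AAAAAYD4HHzwAD/4AAAAAYD8HAfwAHHwAAAAAYD8PB/wAHDwAAAAAQD8GDzB+ADwAAAAAQD4CPgB8ABwAAAAAADwD+AAAABwAAAAAADwH+AAAAA8AAAAAADwHsAAAAAf8AAAAADwPAAAAAAfwAAAAADwPAAAAAAfAAAAAAD4fAAAAAAOAAAAAEB8zgAAAAAIA="/>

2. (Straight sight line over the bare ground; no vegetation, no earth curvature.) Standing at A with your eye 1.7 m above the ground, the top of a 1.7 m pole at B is hidden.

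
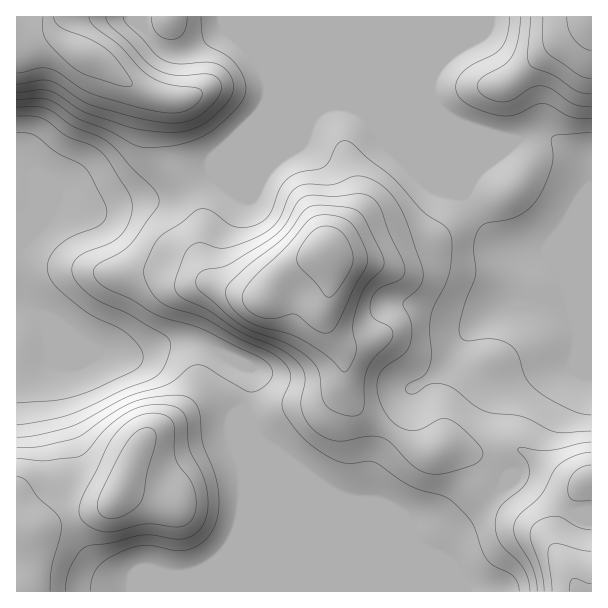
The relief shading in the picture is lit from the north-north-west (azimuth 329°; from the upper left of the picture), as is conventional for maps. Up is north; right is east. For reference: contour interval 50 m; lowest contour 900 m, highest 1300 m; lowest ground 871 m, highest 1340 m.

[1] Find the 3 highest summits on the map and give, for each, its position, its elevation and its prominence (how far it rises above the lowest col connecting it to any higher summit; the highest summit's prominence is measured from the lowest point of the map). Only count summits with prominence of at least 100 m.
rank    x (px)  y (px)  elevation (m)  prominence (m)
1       326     249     1340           469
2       84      54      1278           249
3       120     492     1232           229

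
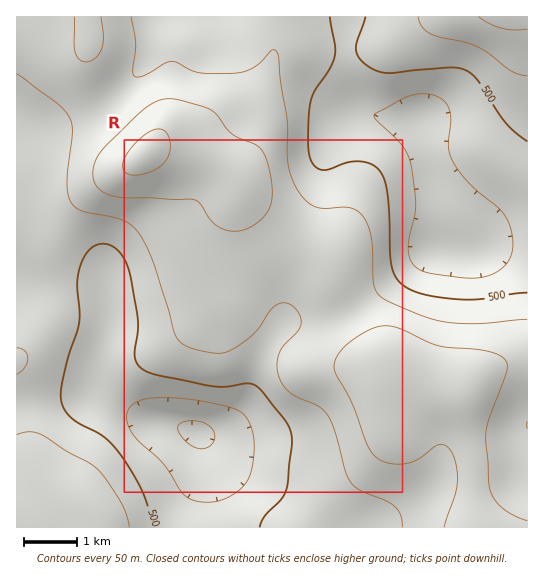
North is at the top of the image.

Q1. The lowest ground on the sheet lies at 390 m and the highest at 670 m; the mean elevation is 540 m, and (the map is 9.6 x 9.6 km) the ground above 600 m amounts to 12.9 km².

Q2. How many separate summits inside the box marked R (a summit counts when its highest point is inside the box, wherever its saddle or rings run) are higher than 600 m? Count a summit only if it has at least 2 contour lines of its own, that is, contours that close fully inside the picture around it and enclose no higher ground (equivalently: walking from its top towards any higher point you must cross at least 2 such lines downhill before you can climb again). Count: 1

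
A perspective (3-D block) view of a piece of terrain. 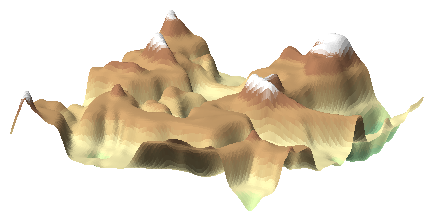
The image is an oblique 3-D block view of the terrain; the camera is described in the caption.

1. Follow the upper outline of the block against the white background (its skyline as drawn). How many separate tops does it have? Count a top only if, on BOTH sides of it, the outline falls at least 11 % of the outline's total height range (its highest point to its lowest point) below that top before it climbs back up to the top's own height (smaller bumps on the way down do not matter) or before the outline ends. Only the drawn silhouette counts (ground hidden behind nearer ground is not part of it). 3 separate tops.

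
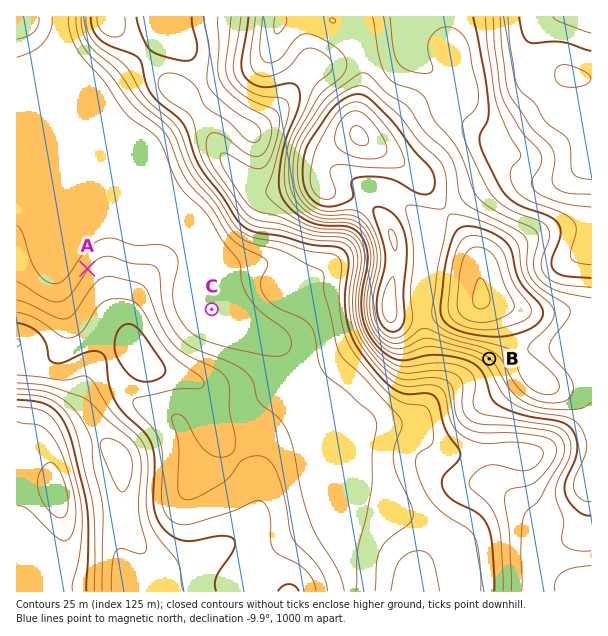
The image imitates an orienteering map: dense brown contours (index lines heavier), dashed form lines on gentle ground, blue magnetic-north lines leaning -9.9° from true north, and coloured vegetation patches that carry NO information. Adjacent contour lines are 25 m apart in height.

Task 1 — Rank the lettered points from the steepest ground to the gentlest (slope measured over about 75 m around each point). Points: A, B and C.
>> B A C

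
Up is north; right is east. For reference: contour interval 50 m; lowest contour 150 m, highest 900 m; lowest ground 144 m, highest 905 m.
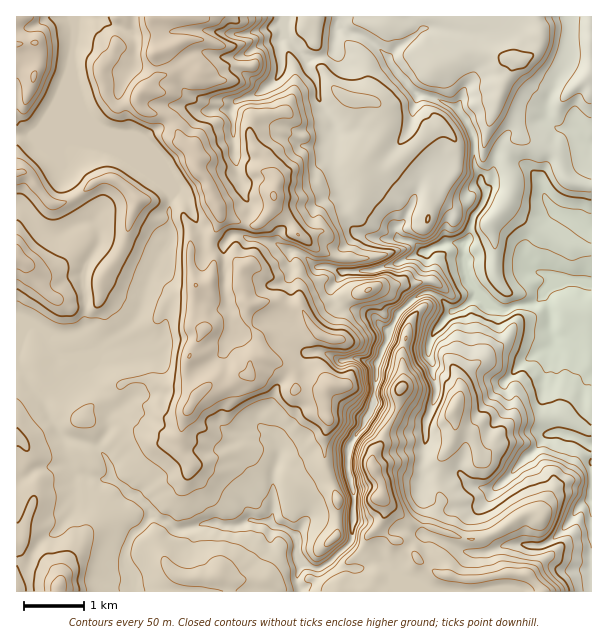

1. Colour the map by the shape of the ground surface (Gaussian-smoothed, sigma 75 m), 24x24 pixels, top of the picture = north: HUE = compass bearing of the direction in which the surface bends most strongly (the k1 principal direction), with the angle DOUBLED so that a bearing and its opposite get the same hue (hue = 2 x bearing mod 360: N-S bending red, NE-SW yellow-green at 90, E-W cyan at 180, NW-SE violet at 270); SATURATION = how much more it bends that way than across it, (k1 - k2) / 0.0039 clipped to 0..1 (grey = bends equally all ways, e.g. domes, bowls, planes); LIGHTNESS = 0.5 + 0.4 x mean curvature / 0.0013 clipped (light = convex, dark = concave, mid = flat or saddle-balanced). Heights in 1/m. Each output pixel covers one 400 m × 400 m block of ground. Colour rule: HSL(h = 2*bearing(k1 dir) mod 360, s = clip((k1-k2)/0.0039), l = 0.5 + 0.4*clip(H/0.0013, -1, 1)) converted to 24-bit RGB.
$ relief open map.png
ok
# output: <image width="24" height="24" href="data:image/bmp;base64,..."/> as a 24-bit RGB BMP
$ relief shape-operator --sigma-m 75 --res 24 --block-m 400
<image width="24" height="24" href="data:image/bmp;base64,Qk32BgAAAAAAADYAAAAoAAAAGAAAABgAAAABABgAAAAAAMAGAAATCwAAEwsAAAAAAAAAAAAATE2FvtSksGydXV53cnB+fWl6dqpvbWavfaV4cYSXjaaUNEWdUrmrvJCmj3OGg3iEfmRnYJq1ZbXKkWvLd2rJqObExE2QUzZ5T4d7cqRvuXF9Y2h9Y2N/eJGUe599aHV6oqGPh32QlXt0ZySE7o9MAGAlw2tyfGlifr2oX511bls4RGUpYZYyhlAk1nitRV6Innt5TnFhmoV1lnOUZ4aIaqN4jGFFYIJAd30/fYlGi1RFfSNTYqx0X7j/2Q6mgLhhVKijcpbEc5LNuYfW1264v5NPEI8wizi5oH17cH+Hanx4i318f46dg0dwn4eBmH6WdpifgmSWRlqJrq2VTVpw6fmUPgCgyu7EMmaKh1pIiI1aNm5jqICszrPX2565FEtQeJNqkHiLbHF9eIlphlVndYyLlG6AnamAcICCd36AV16Hl52IY3qVCOgAoWEM3OqfKyVGkJtvi1BOmZMuEksuoX530p6eVTbRhJl5aoSMd3SOhWONd4qAiGp4bph2l7WEe2uRf32QaXiLhG1utL17AAo46PXWwI1yPUOGsGSJUF+Hzbq2PaiPG3A+ubJynT5tiaGVfl2AjWJZXpKFdXiLeoOasYF+i5ViX4VnbX5rfWR3emBlupFdUbokAGpa8761Q113bUCHjbxybqaU0qixNF98ZFc9lXJMkH50dVeDjJ2jlHKVa393bnqCmWSszpaQgXBVXHZIU0NhmH9alcei2ZF6ADIz+pVhjqxVDzl+4t+3UaqnvW6hZkuth4CpdYeYiWRwd41/c310jXaKjX+Ya4iNTFmFxKuKo4K6wpTBQ3+qibyseHOw58/vEFjyYWrq7uvdBQ5O6ubAc1o+Q38ymleWd4dthnBxfXWNenyEfn15cn50fYVzfoBtWj+JuMFyVYF9rZOck4KuYpmcd789TE0AlDYAAG6J3+6RLQhYzMyFyIyxQpKBfXtLeG9/jnh0eYh2fmhifIBmg4BxdoFzf3V0PE1q07yTWIeDboNenIVpgFZxbGHc19z02tvxABoz/ubNBTE7uIuKkK6V1YK4UW2Ca198jYx4aUhJqIVgWLaykaRlaoV+enGRQ1B6wsuXjFOTro9rV31dbaOlYsNxgFwyUhsNADMV/86YFWunPnwfjGdFppsjuFWmdl6Wh5KYVoaajserYEOOxqSQZYKBYXN9T0qBzcGbPEWiqMKKTKaWc71+mVqYPjvR4tP439b1AMS//yhNPJLZdzBZmdiqS2+TX4psiINimM/Nd2qiWUx/u5F3oXFyXXV5Pz9qpMp1eTSs0s2tiKu4oa9HXSIPiaEEU5gARH4Ad8EY0GBvRyRWt7yCf51eclJffmJfhZJsq3xkdFNfmH+IT2x2x52IVnB0OEZnzsZ/YpEshXsiYzkbvhY0r+nuTc28sK4o+yewpwAjLnMSGV8nwLllk3NWY3KDhKGmgYichUVRnotXWntVXmh4xZB5WoZjQXeSnDZx39efTHXM15jSYNaNr16PiTh9n3+GbEOJdqrO0IbgYbnWSJbas4KSW6KcfWJlfGpYTIxeg9XXznjQYVODesubrpfUTzp+ljlUsd+sSixn1tKoX59eTHOAcVF5moiCin+WS4eKxpWJS6s+Gj1b2byiTFGAiz9dcbyRreHda0FsTnZghKnRvHxOcklPZCxjueuxWJpTWDSEncWNxpy2RU96eVyDlZWGlXqXaoSDeYJt28GbFxtYocd3ZyxbecqZZn6Zi1dEfm12doN4f4BjfXBqcUJocMi8r9iubFSMZTCthrFxiFlHUESLbnWGl4ODYoxzrHema26Dsd6MogzQUG6Ph5uxf6uicWd+VYxBbH16f3x/hUxbhUlATL57etKSb5dUnkOramLSrl6clMGASUeLgFpjfoVvo6WIQWmUudfTiQ2Q3LeCRY+CcIxsiGpYflta2ol9Nmxvb1x6n713Xl3Bxc+YmXtMgVU3Wl4iB30JMEug4Le3SytokLavipOqpb6wPR5xjFgQHBxrqK6OvaNsYHVyoV2woV6t06+DQm2ZQzpywc+kP2xqt3NSlV6Jpa/GqK/X25XnF4FuscROYzqlW52Dop9njTpEnziOqLa/ZWigY4Z0xoCCU5ZWPnJwuIWOgbWKjGm4NkxxspeBaGinwG2trnezgqpLW9esON+1mzOulkBVjbdNSUt4sLZsbilafqePkYOPj3yUc4aYhpmj0p+wOXCJp6xcWrJNoUhnTE10dZFcizpHtrdmo6VWx6BSpnoiodEqNFOJbVWJxsieMz1tmlBtlKGoX4+ChoZphIRzfYJ2dntxqa+BXUGeiq5d"/>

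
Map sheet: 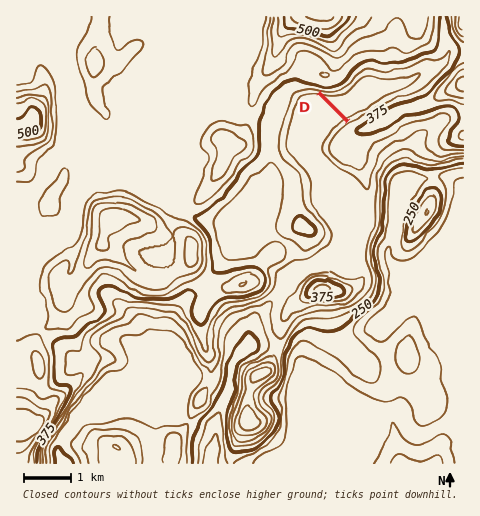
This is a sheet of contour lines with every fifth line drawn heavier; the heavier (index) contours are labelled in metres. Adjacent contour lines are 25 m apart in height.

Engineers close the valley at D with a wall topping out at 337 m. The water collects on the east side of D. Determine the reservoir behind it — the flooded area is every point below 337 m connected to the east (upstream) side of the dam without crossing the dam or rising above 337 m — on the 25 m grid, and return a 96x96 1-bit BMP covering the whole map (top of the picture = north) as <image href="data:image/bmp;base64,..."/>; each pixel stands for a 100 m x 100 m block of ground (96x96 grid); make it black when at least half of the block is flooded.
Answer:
<image width="96" height="96" href="data:image/bmp;base64,Qk2+BAAAAAAAAD4AAAAoAAAAYAAAAGAAAAABAAEAAAAAAIAEAAATCwAAEwsAAAIAAAAAAAAA////AAAAAAAAAAAAAAAAAAAAAAAAAAAAAAAAAAAAAAAAAAAAAAAAAAAAAAAAAAAAAAAAAAAAAAAAAAAAAAAAAAAAAAAAAAAAAAAAAAAAAAAAAAAAAAAAAAAAAAAAAAAAAAAAAAAAAAAAAAAAAAAAAAAAAAAAAAAAAAAAAAAAAAAAAAAAAAAAAAAAAAAAAAAAAAAAAAAAAAAAAAAAAAAAAAAAAAAAAAAAAAAAAAAAAAAAAAAAAAAAAAAAAAAAAAAAAAAAAAAAAAAAAAAAAAAAAAAAAAAAAAAAAAAAAAAAAAAAAAAAAAAAAAAAAAAAAAAAAAAAAAAAAAAAAAAAAAAAAAAAAAAAAAAAAAAAAAAAAAAAAAAAAAAAAAAAAAAAAAAAAAAAAAAAAAAAAAAAAAAAAAAAAAAAAAAAAAAAAAAAAAAAAAAAAAAAAAAAAAAAAAAAAAAAAAAAAAAAAAAAAAAAAAAAAAAAAAAAAAAAAAAAAAAAAAAAAAAAAAAAAAAAAAAAAAAAAAAAAAAAAAAAAAAAAAAAAAAAAAAAAAAAAAAAAAAAAAAAAAAAAAAAAAAAAAAAAAAAAAAAAAAAAAAAAAAAAAAAAAAAAAAAAAAAAAAAAAAAAAAAAAAAAAAAAAAAAAAAAAAAAAAAAAAAAAAAAAAAAAAAAAAAAAAAAAAAAAAAAAAAAAAAAAAAAAAAAAAAAAAAAAAAAAAAAAAAAAAAAAAAAAAAAAAAAAAAAAAAAAAAAAAAAAAAAAAAAAAAAAAAAAAAAAAAAAAAAAAAAAAAAAAAAAAAAAAAAAAAAAAAAAAAAAAAAAAAAAAAAAAAAAAAAAAAAAAAAAAAAAAAAAAAAAAAAAAAAAAAAAAAAAAAAAAAAAAAAAAAAAAAAAAAAAAAAAAAAAAAAAAAAAAAAAAAAAAAAAAAAAAAAAAAAAAAAAAAAAAAAAAAAAAAAAAAAAAAAAAAAAAAAAAAAAAAAAAAAAAAAAAAAAAAAAAAAAAAAAAAAAAAAAAAAAAAAAAAAAAAAAAAAAAAAAAAAAAAAAAAAAAAAAAAAAAAAAAAAAAAAAAAAAAAAAAAAAAAAAAAAAAAAAAAAAAAAAAAAAAAAAAAAAAAAAAAAAAAAAAAAAAAAAAAAAAAAAAAAAAAAAAAAAAAAAAAAAAAAAAAAAAAAAAAAAAAAAAAAAAAAAAAAAAAAAAAAAAAAAAAAAAAAAGAAAAAAAAAAAAAAAPgAAAAAAAAAAAAAAf4AAAAAAAAAAAAAA/8AAAAAAAAAAAAAB//AAAAAAAAAAAAAAf/4AAAAAAAAAAAAAH/+AAAAAAAAAAAAAD//gAAAAAAAAAAAAB//wAAAAAAAAAAAAA8f4AAAAAAAAAAAAAAB8AAAAAAAAAAAAAAAYAAAAAAAAAAAAAAAAAAAAAAAAAAAAAAAAAAAAAAAAAAAAAAAAAAAAAAAAAAAAAAAAAAAAAAAAAAAAAAAAAAAAAAAAAAAAAAAAAAAAAAAAAAAAAAAAAAAAAAAAAAAAAAAAAAAAAAAAAAAAAAAAAAAAAAAAAAAAAAAAA="/>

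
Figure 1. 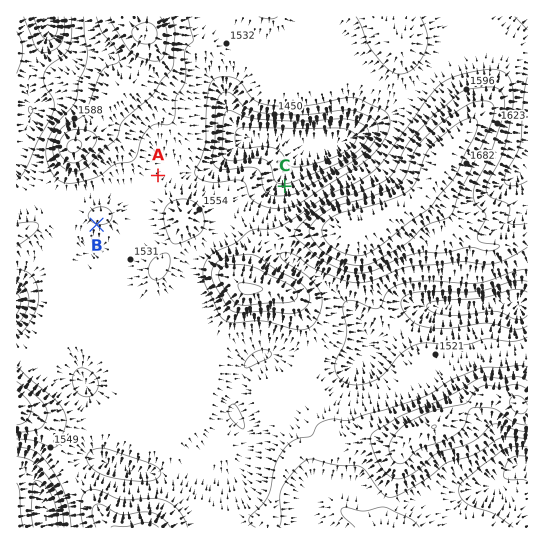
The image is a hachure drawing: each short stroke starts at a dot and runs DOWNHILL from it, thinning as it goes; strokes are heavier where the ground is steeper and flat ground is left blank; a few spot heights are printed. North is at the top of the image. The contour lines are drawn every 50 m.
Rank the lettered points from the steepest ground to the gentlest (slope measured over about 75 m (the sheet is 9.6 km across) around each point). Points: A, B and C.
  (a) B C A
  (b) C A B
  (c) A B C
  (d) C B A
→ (d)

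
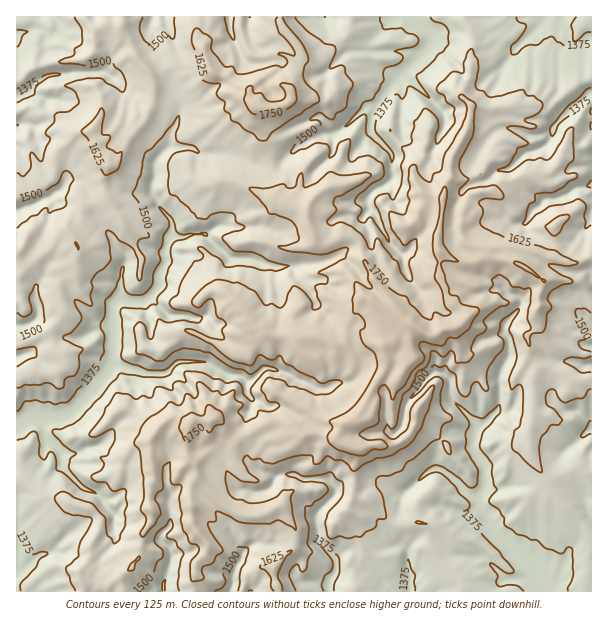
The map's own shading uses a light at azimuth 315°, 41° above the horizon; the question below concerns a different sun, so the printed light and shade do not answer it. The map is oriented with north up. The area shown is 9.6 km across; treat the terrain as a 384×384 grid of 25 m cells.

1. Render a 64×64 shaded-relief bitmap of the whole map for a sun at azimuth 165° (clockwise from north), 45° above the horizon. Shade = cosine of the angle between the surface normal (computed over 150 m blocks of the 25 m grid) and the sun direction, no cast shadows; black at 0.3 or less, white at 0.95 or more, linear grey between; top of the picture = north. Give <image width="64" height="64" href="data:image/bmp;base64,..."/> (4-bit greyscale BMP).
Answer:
<image width="64" height="64" href="data:image/bmp;base64,Qk12CAAAAAAAAHYAAAAoAAAAQAAAAEAAAAABAAQAAAAAAAAIAAATCwAAEwsAABAAAAAAAAAAAAAAABEREQAiIiIAMzMzAERERABVVVUAZmZmAHd3dwCIiIgAmZmZAKqqqgC7u7sAzMzMAN3d3QDu7u4A////AHmpmqq6rM7+lGvt3GvYlmmqpliayrqZq6mamHeJmpiad5qZmqma3u21Wcu8d8u5i8vHaJu7upmqqZmZqZmqmJmXaIZYqHet3NU3vM2iiqvd3cmJq7u7qqqYiJqpmqqpmaqFVDapd3rMyDOu3tRGWu3Lm4m7qrurqZiJqomqqqmZq7p2Vqplaamch4y7y1VXzZasqrqpm5qqqruoiqq7upmqvMlkinRouKuruHnNqZibh87bu7q8qau6qXiru7u7qqqry4RZZEbOyJumm93cy6qarezMvM3Luph3iru7u7u5qqq8yWh2Vq/naoq83d3MuHlb3czLqrqYd3iarMu7u7iqqqvMpJhorMppu8y6q8ynqxS8vLp4mHeJmaqqu7u7qZqqqpdUqWWIqWmruoZUeprvYFu7qXaKqqqZqrq7u7qbqZmHMTq6dXrKV5uoZmMWnN/TKZiJlUrMqKqHeJq7qauph1Q4vMyWjcx4upmrykJGaKtYmJvKM4h5y4h3iqqru6l2RIq8vLiLq7q5msy7tUaZrJrLvN2jNazLmsuqqau7mGd2h2eKuJq4u6qquZvty9/9ze7t3dt6zJmYu7uoiampd5l2Zmm4msiKq6qqzN/+vf7u///u7szJaaibu5h2iHmYm6l1Vpmaupqru7y7vO/b7u7v///u3KeKupq7qpZYN5mrzcplZ4zLvM3MvLqqvdusyomGru7aeKiJiaq7ymZViYdovrdlSsu83dyZqqqpqoi7uWY37cqap0Z3m8zNt5eJdTI42nYzmoq824VpmIeJdYzezaPczMu6VFZ6vLvLuqqYZCOclkAlNWiZlzNWeZhzFay9xay5iMy2VXmqma3czMynMTiEMhARRDiGRYiZhmUhWbzWHKZc3eqXeZes3e7t7sphAjMkITBSM3N4u4ZERWM4rd0EqK3c26p5qr3t7+7u7JUQIyIBI0EQIzaHMliGZjfM/qCKvMy6m5q8q8y93c3uyVNFQgETAAArMAFJvNypVLve2BnK3apqqsypiXmarN3Lh5q8sxABbN73V7zdzcuVip3um8zdvFa6uodlVXmaq8ypzd/+h4vM7//t3cy8u7iKmv3/zd3ehKuqmbuoiZiK26iM3O///cy73+27qru6uqupmv/su97Hm7zMu7uph3eaqGiHrv/tqZrNzKqqqaqqmrqv//3Kmrmby7qpNHqruWmoaGZ5y4dnq7upiIh3mpiJq83N/u24l4vKqqqFJ73cqqhmVhABJYial3Z2VleaiZmphVac7bu1a8qqme13m6rcqEI0JVinmql1ZXhleIqqmZZEVFa83uZKy6qb3LiZnNuoQ1N6zvyal2VVaYeZibmIZVd4hlre7Da6qry6uJm9u8mspVV4vZh1ZmZWeYdnlnZWZ3mHZnmdlbq8y7u4msusy77pMjRIdUVWZ2R3Z2ZGdWR5mYmph63Zzu7avLmby7zbjNt1RDMxNFZVRIh4hkhWU5mpmZq8zeybu6q8ypq7zdx5vIVVVDASNWZWZnd1h1dXd5mrvN7cylaavLrLmbzMzZi8llZlMzV5vMypdUaFdTdXm6q83bl2eaq9upuqq7usyZuod3RKzd3d7u7bd1RyeFaaiJmphlaJh3iLiKqZmZ3bvLZERJq93Kmazc3JVETMhoh5dlVDNGiYZkiXiYiIvMvLyIdodlVmZ3iZiahGK73HaZllQzIlirqGE4dneIrLqpm6ze6WZ3iqqaiGQyVYitpqmZh2aGVovLcQR0R5q7qZmJus3tuqrNy6qalmY4Ykq4qYqpmsoxJauJUlRXm7qYmHu6q83bqru6mbu6mGgxNqm6eavMq5EAF47rdmiJqpmYq7u7zMzLqZh2u83LYyRWmKt4vMub24MBa87rZ3mqqqmZqru8zLl2d3Rqzv/SEkdVe6d4mrzf/qZpms2nibzLvJeZmZqphmVnhiV4vv5hNURLqHQ1nMzN7biIm8qpvdu8p4mHZ2Zmd1Z6UkImvKRGdDmIqnQWh5qrp5iby6mazLu2iIdlZomadEm0NhE0hSaEWah721ATW7mnh4nLqoesvNdneIiJq7u3Ipg5YSOXJJY324e8xzEnu8iHd6uqmZvM24mqu7u7zM2SBDaVNrlVmALMpnnMpxOqpmd3iqqZiczMqru7u8zMzNx1QIlquGabIGy5Z4rMYYl2aHdlaKiIrMyomrq7zd3czMzGSYiXdnpgGqqZm8yyOpuqd1Q0mXeLy7mImqvN7//szv6YlFdlZXQou7zMvNgWqJdVVlSJd2m6qpiZqqvM7//+7sqlR1UzqHipqru7zYSDNXeIh3d3eKqqqpqpmHaMzdzczclWZTmqplVWiImt6nx1mqmZZWiJqqqrqZh3Z4iHh5rNy4d1eZh1RURXeInNzepURDMkiaqqqpvbhCRmVWZmeKu7qHeGVEiHZVZ3h3rY3smHdWmqqoqqmbp0EDQkeqhYmau6iGQySbqGZneId5V7zd3v67uneJmJh2ZmVnebqneaq8yoZUNYqqhneIiHdmd3ia7sqoZ4iIl3ZpiImKh5qImqq7qGVWeZqnd4iIh3d3dmWby5Znh4iIl3iJmahXebupmru6h2V4mbp3eIiIh3mHdou7l3h3iHiXl4malFZWrLqImZqYh3iZq6h4iaq5iYmYeaqZl2d3eIeXd5pTVUV6qoZ3irqZiJmZqoiJq7upiZtoiZqnZ3d4h4hmmTRURWmJl3iKu7uImZmamJma"/>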